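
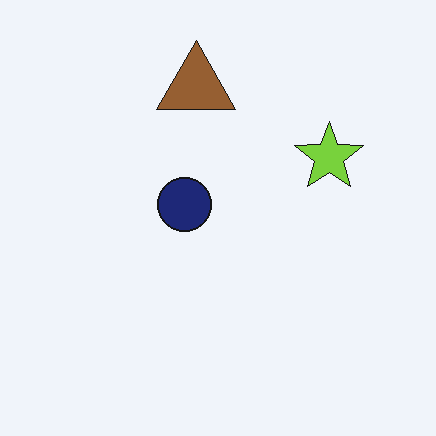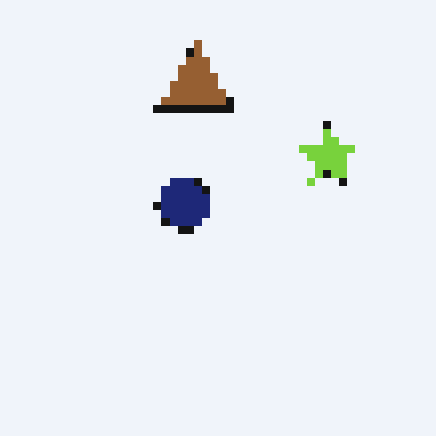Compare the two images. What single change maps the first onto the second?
The transformation is: pixelated into visible square blocks.

Shapes are reduced to large square blocks; fine edges and outlines are lost — a downscale-then-upscale (mosaic) effect.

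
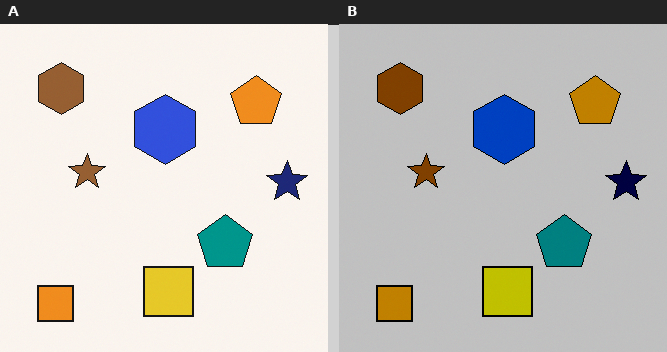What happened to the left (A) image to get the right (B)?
The right (B) image is the left (A) aggressively posterized.

Each flat color has snapped to a coarser quantized level — most visibly, the near-white background has dropped to a flat grey.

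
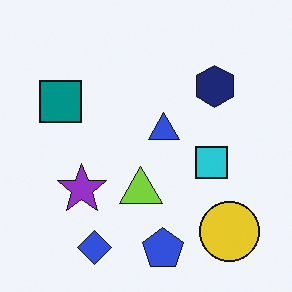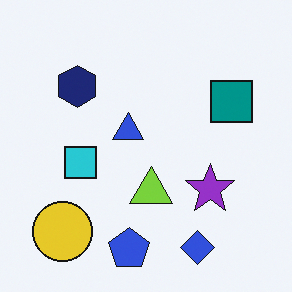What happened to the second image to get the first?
Flipped horizontally (left ↔ right).

The teal square is in the right of the second image and the left of the first — shapes on opposite sides of the vertical midline have swapped in a mirror flip.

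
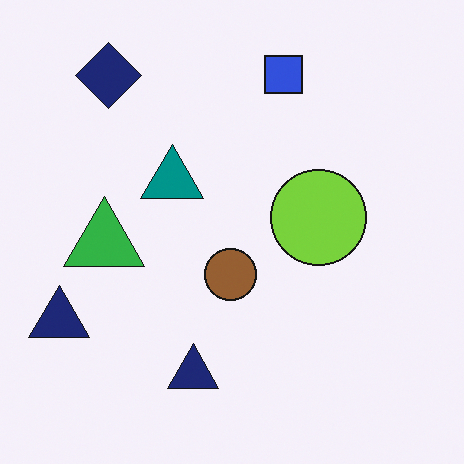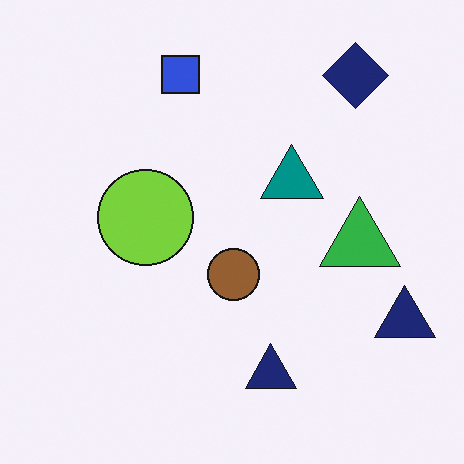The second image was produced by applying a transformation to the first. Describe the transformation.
This is the original image flipped horizontally (left ↔ right).

The green triangle is in the left of the first image and the right of the second — shapes on opposite sides of the vertical midline have swapped in a mirror flip.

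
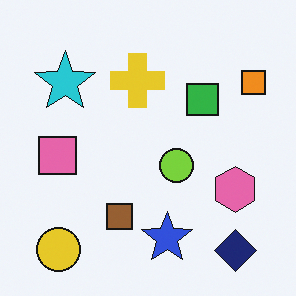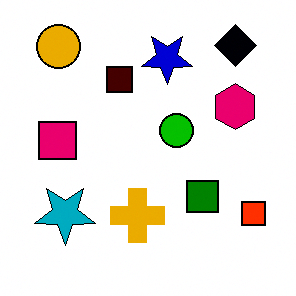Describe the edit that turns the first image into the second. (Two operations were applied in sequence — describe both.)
It was flipped vertically (top ↔ bottom), then boosted in contrast.

The navy diamond is in the bottom-right of the first image and the top-right of the second — shapes on opposite sides of the horizontal midline have swapped in a mirror flip. Tones are pushed away from mid-grey across the whole image — a global contrast change.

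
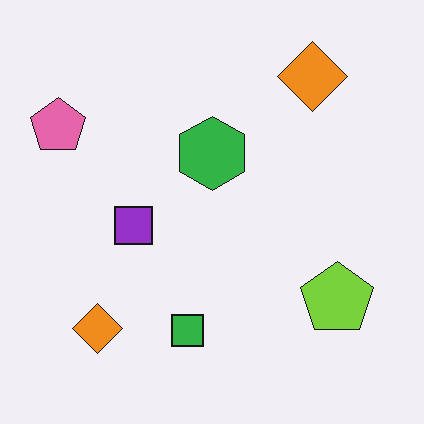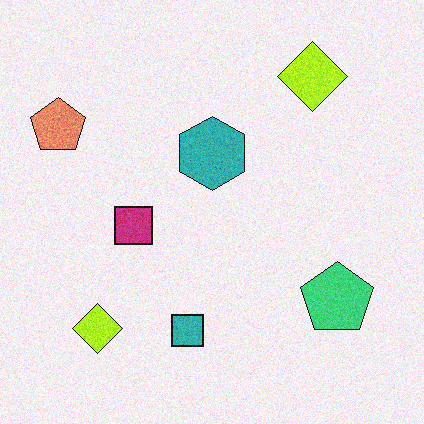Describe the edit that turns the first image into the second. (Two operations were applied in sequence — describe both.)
This is the original image degraded with light additive noise, then hue-shifted slightly.

Random speckle covers the whole image, including the flat background. Every shape's color has rotated by the same amount around the hue wheel — a uniform hue shift.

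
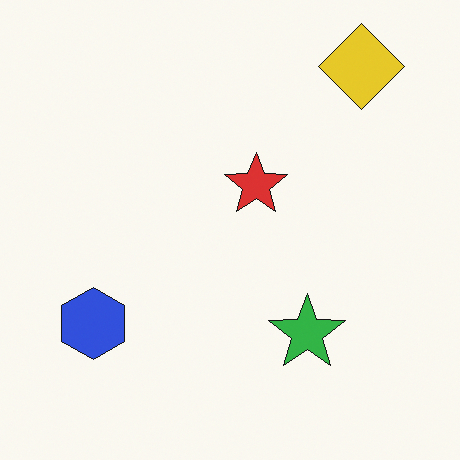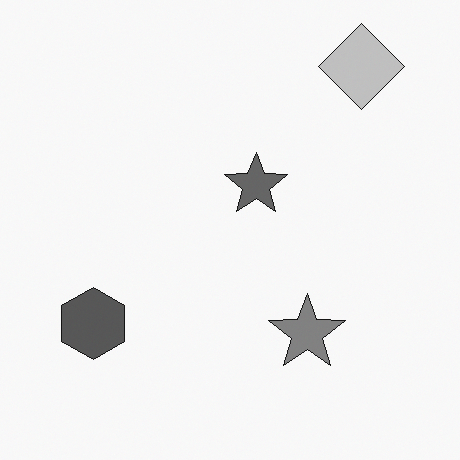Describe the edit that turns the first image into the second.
This is the original image converted to grayscale.

All color is removed — every shape is now a shade of grey.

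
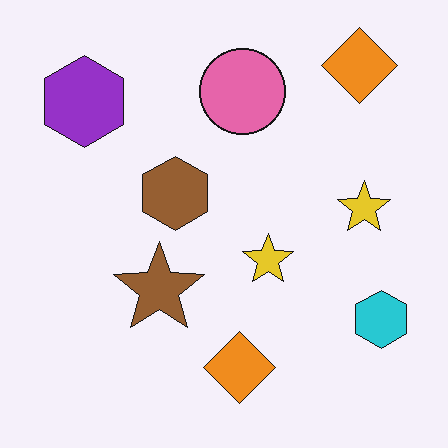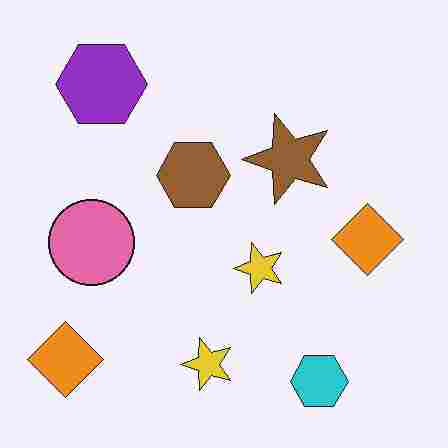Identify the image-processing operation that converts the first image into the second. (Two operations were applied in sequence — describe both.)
Transposed (reflected across the top-left ↔ bottom-right diagonal), then degraded with heavy JPEG compression.

Shapes have swapped their row and column positions — what was in the top-right is now in the bottom-left — a diagonal reflection. Blocky 8×8 compression artifacts appear around shape edges and the flat background shows ringing — characteristic JPEG degradation.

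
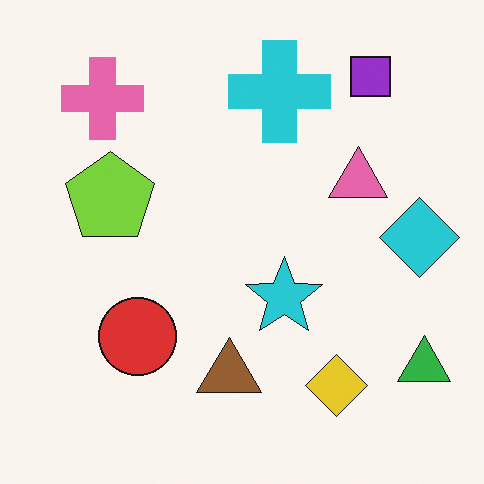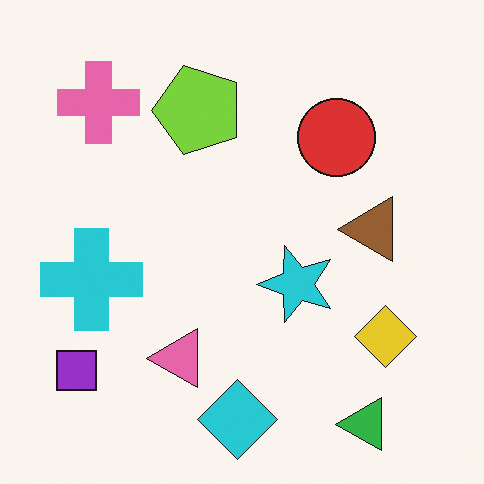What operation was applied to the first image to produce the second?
It was transposed (reflected across the top-left ↔ bottom-right diagonal).

Shapes have swapped their row and column positions — what was in the top-right is now in the bottom-left — a diagonal reflection.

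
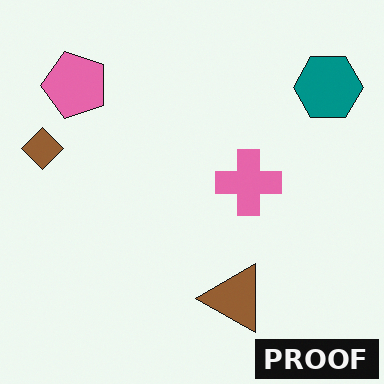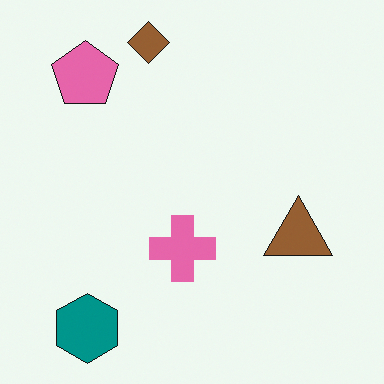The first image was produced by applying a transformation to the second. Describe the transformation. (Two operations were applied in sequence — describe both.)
Transposed (reflected across the top-left ↔ bottom-right diagonal), then watermarked with the text "PROOF" in the lower-right corner.

Shapes have swapped their row and column positions — what was in the top-right is now in the bottom-left — a diagonal reflection. A dark label reading "PROOF" appears in the lower-right corner.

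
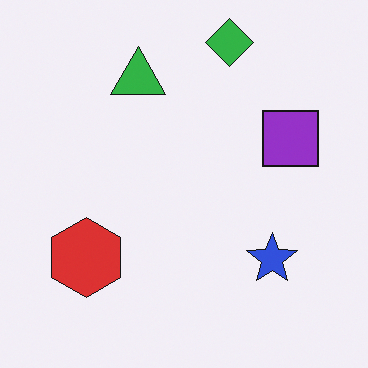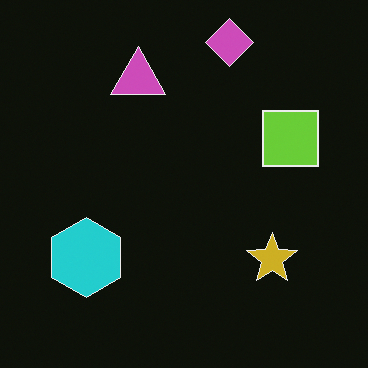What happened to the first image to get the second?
The second image is the first color-inverted (negative).

The light background has become dark and every shape's color is its complement — a photographic negative.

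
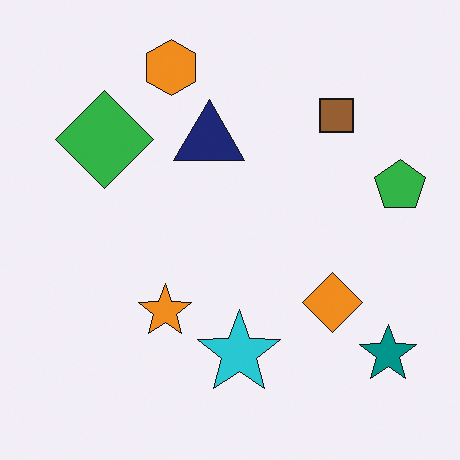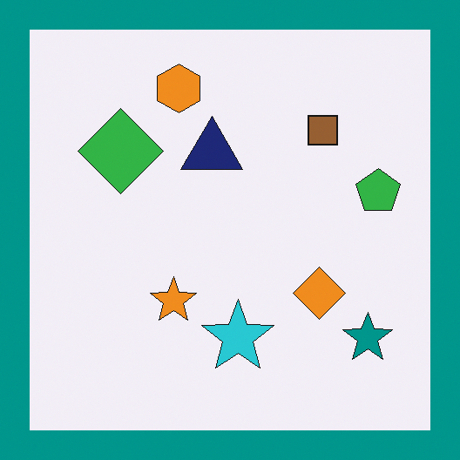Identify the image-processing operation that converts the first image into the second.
The second image is the first framed with a teal border.

A solid teal frame runs around the edge of the second image, with the content slightly shrunk inside it.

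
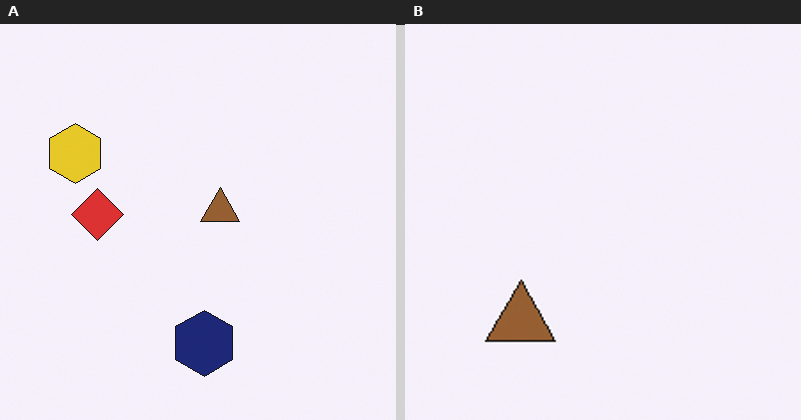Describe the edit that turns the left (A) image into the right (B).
It was cropped tightly and scaled back up.

The visible shapes are larger and the field of view is narrower; shapes near the original edges may be partly or wholly outside the frame — a crop-and-rescale.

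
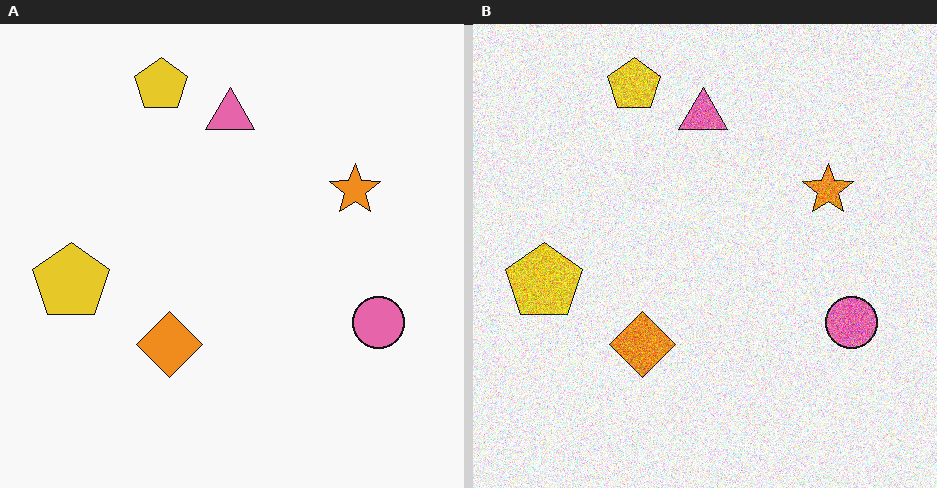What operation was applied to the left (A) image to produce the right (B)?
The right (B) image is the left (A) degraded with heavy additive noise.

Random speckle covers the whole image, including the flat background.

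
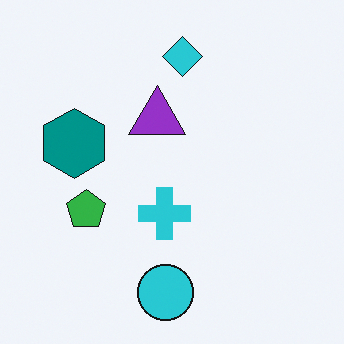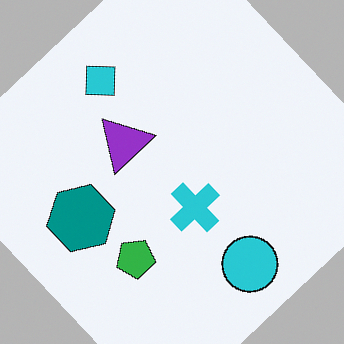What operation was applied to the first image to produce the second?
This is the original image rotated counter-clockwise by a large amount — several tens of degrees.

Every shape is tilted by the same angle and the image corners show triangular fill wedges — a whole-image rotation by a non-right angle.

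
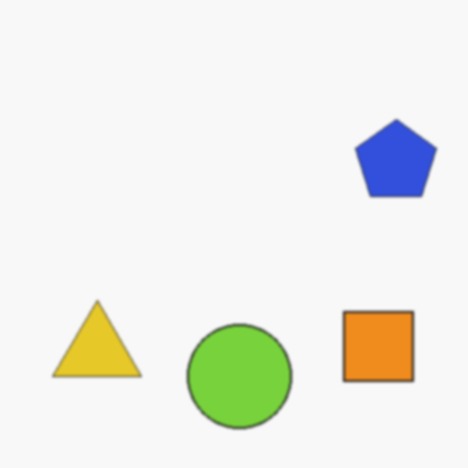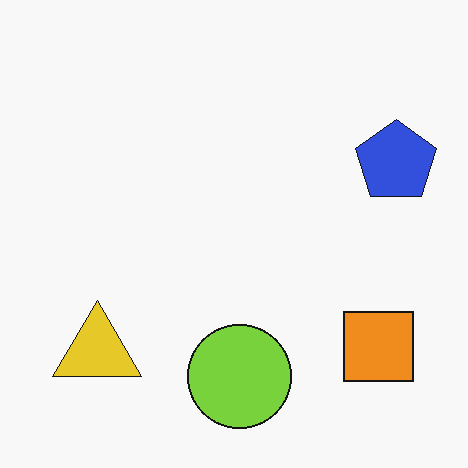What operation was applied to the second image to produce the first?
The image was lightly blurred.

Shape edges and outlines are uniformly softened across the whole image.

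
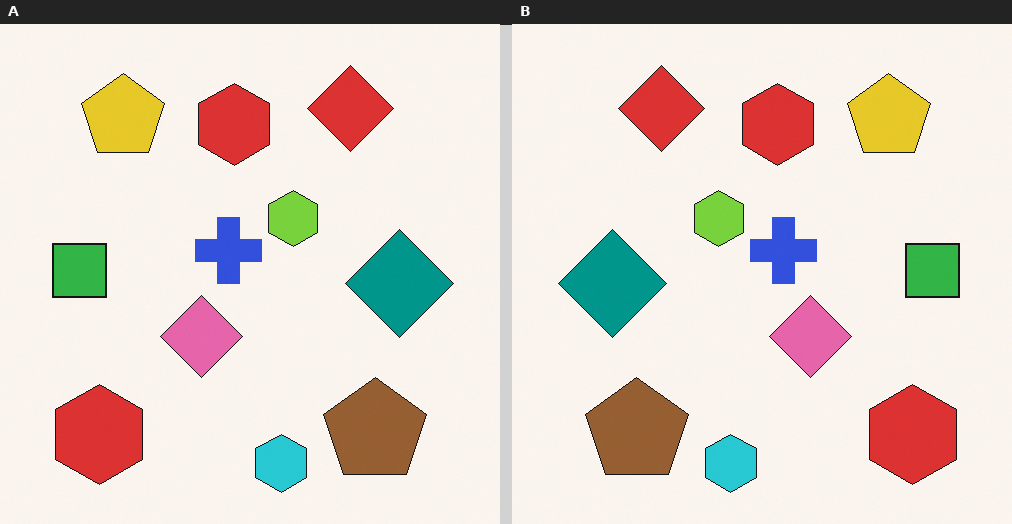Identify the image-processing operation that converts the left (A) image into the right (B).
The right (B) image is the left (A) flipped horizontally (left ↔ right).

The green square is in the left of the left (A) image and the right of the right (B) — shapes on opposite sides of the vertical midline have swapped in a mirror flip.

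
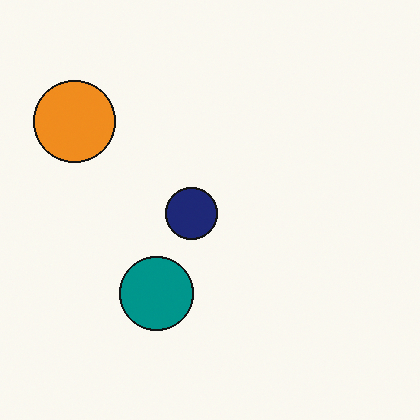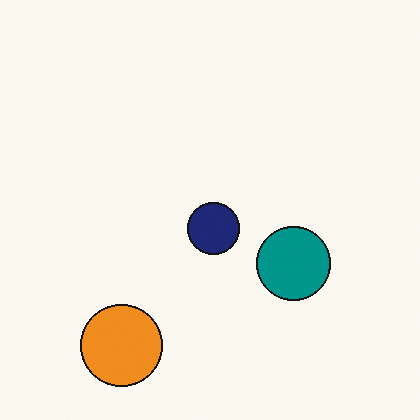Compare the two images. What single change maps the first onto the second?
The second image is the first rotated 90° counter-clockwise.

The orange circle sits in the top-left of the first image and the bottom-left of the second — consistent with a whole-image 90° counter-clockwise rotation.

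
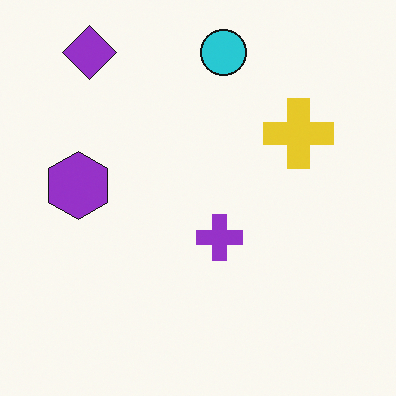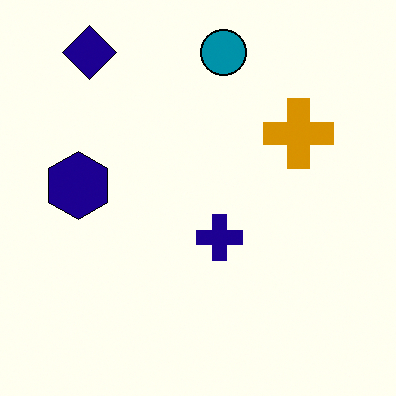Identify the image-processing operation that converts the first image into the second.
It was given much higher contrast.

Tones are pushed away from mid-grey across the whole image — a global contrast change.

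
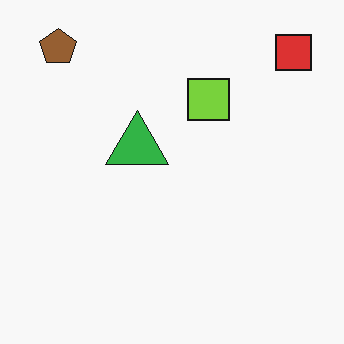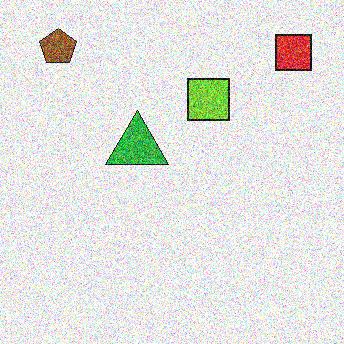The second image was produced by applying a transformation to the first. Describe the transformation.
This is the original image degraded with heavy additive noise.

Random speckle covers the whole image, including the flat background.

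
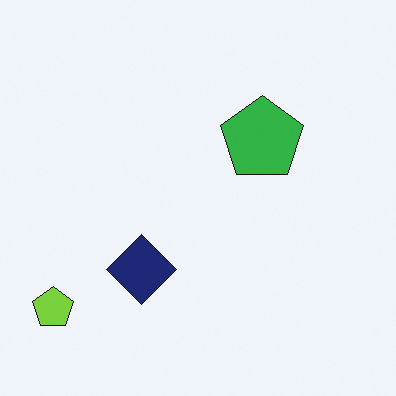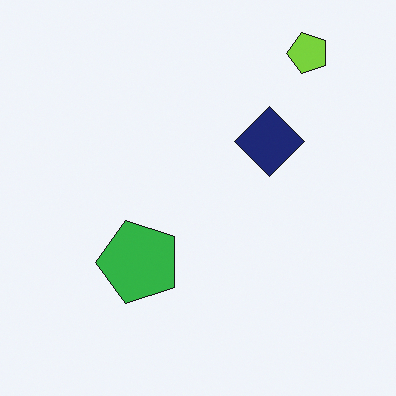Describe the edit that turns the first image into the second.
This is the original image transposed (reflected across the top-left ↔ bottom-right diagonal).

Shapes have swapped their row and column positions — what was in the top-right is now in the bottom-left — a diagonal reflection.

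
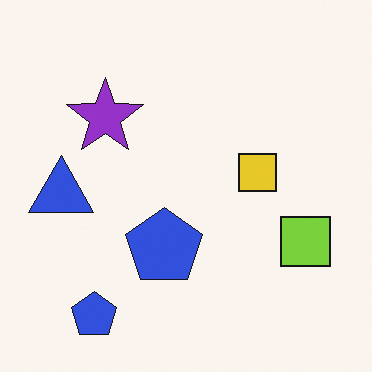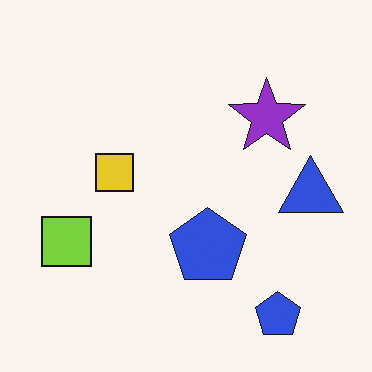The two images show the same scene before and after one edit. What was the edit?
The transformation is: flipped horizontally (left ↔ right).

The blue triangle is in the left of the first image and the right of the second — shapes on opposite sides of the vertical midline have swapped in a mirror flip.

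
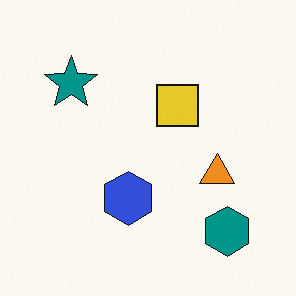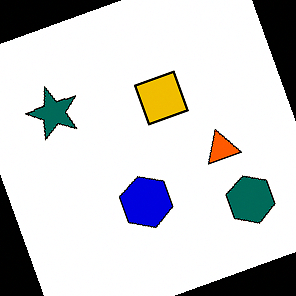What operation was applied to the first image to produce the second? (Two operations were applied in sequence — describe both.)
It was rotated counter-clockwise by a moderate amount, then boosted in contrast.

Every shape is tilted by the same angle and the image corners show triangular fill wedges — a whole-image rotation by a non-right angle. Tones are pushed away from mid-grey across the whole image — a global contrast change.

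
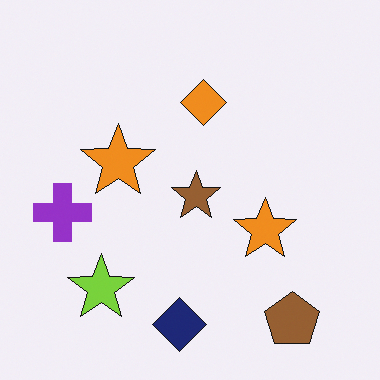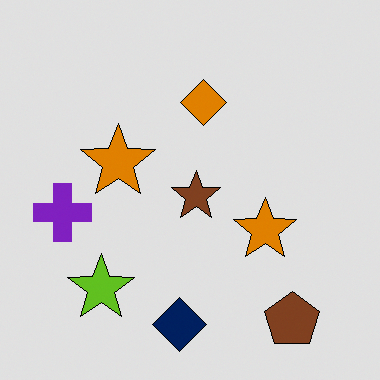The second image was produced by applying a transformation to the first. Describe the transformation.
Posterized to a reduced palette.

Each flat color has snapped to a coarser quantized level — most visibly, the near-white background has dropped to a flat grey.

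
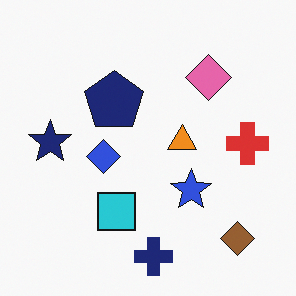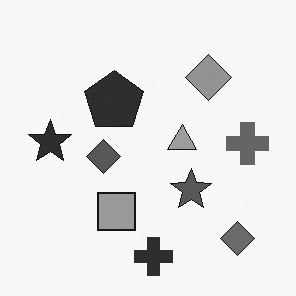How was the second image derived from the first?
It was converted to grayscale.

All color is removed — every shape is now a shade of grey.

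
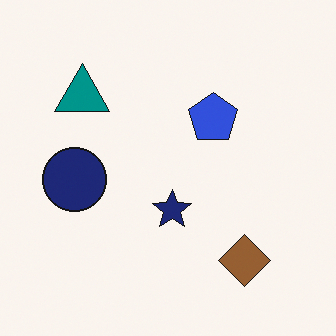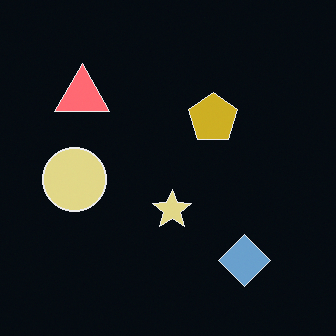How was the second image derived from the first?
The second image is the first color-inverted (negative).

The light background has become dark and every shape's color is its complement — a photographic negative.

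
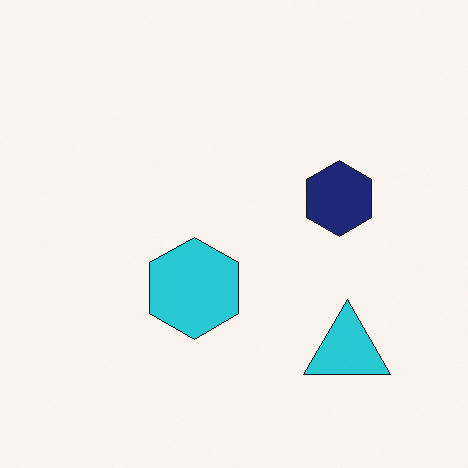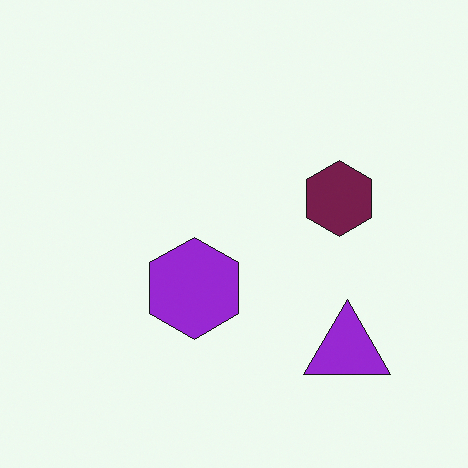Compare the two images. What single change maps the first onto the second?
This is the original image hue-shifted through roughly a third of the color wheel.

Every shape's color has rotated by the same amount around the hue wheel — a uniform hue shift.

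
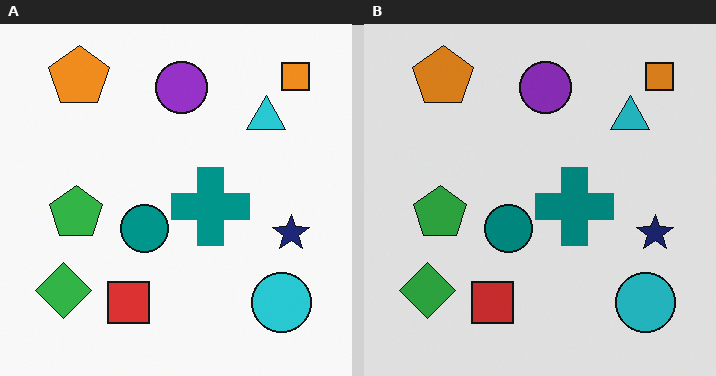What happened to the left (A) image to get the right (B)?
It was slightly darkened.

Every pixel — background and shapes alike — is uniformly darkened.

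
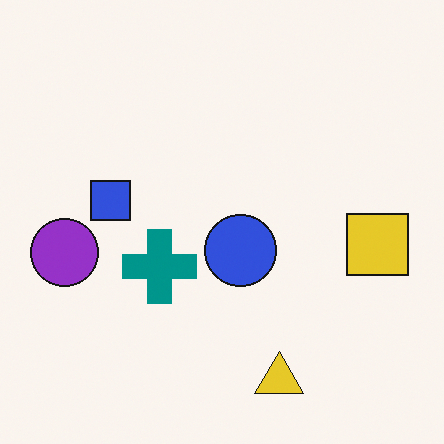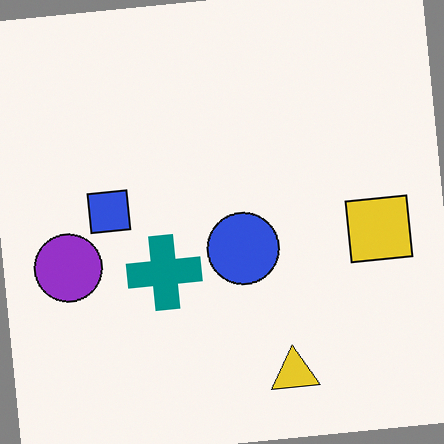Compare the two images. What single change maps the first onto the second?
The image was rotated counter-clockwise by a small amount.

Every shape is tilted by the same angle and the image corners show triangular fill wedges — a whole-image rotation by a non-right angle.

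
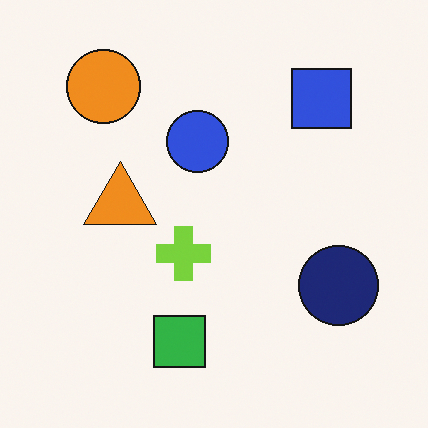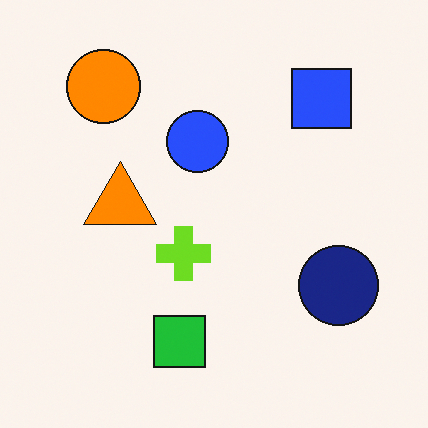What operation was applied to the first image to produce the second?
This is the original image slightly oversaturated.

All colors are more vivid — a global saturation change.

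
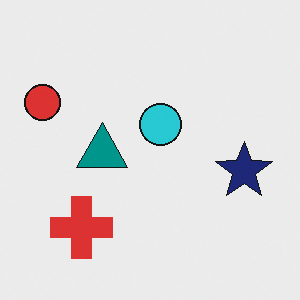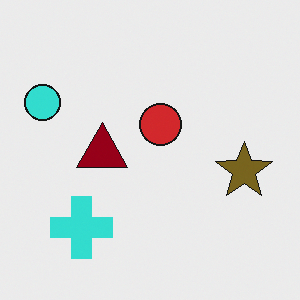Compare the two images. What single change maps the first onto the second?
The second image is the first hue-shifted by a large amount.

Every shape's color has rotated by the same amount around the hue wheel — a uniform hue shift.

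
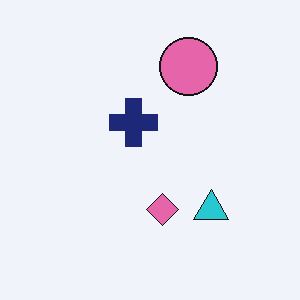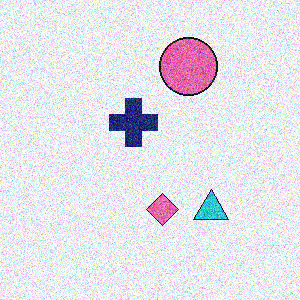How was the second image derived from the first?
The second image is the first degraded with a thick layer of grain.

Random speckle covers the whole image, including the flat background.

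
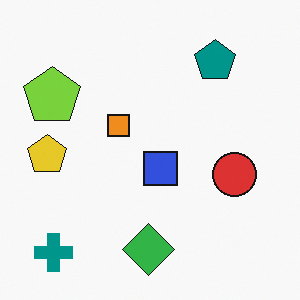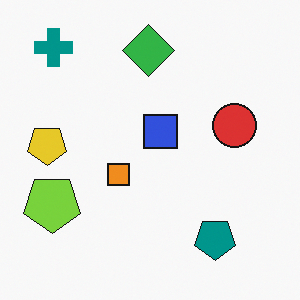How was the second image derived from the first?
The image was flipped vertically (top ↔ bottom).

The teal cross is in the bottom-left of the first image and the top-left of the second — shapes on opposite sides of the horizontal midline have swapped in a mirror flip.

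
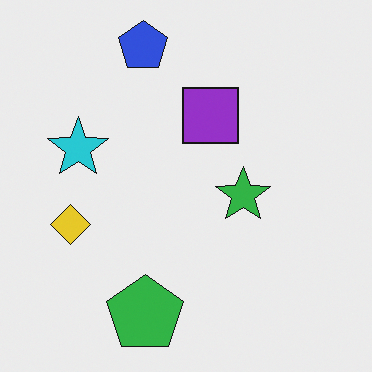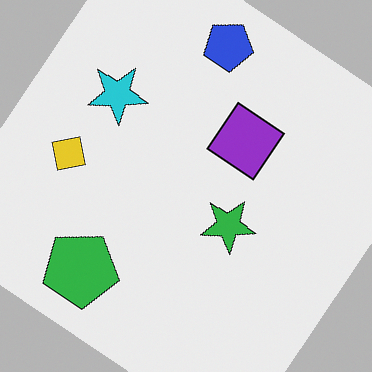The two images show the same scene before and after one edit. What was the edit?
The second image is the first rotated clockwise by a large amount — several tens of degrees.

Every shape is tilted by the same angle and the image corners show triangular fill wedges — a whole-image rotation by a non-right angle.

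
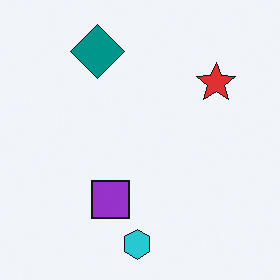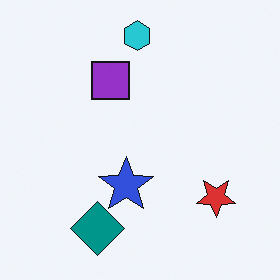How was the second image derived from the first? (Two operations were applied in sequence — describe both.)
It was flipped vertically (top ↔ bottom), then overlaid with an additional blue star.

The cyan hexagon is in the bottom of the first image and the top of the second — shapes on opposite sides of the horizontal midline have swapped in a mirror flip. A blue star appears in the second image that is absent from the first.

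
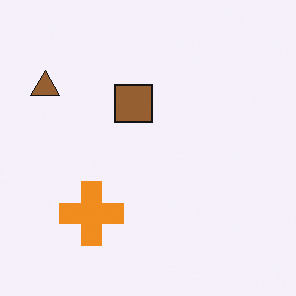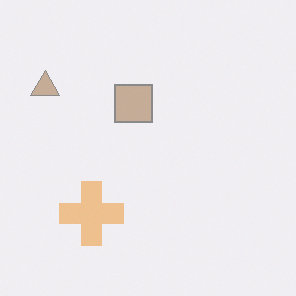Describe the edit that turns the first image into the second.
The transformation is: washed out (contrast reduced).

Tones are pushed toward mid-grey across the whole image — a global contrast change.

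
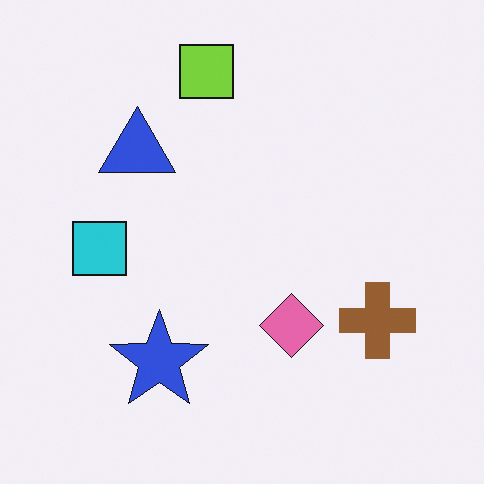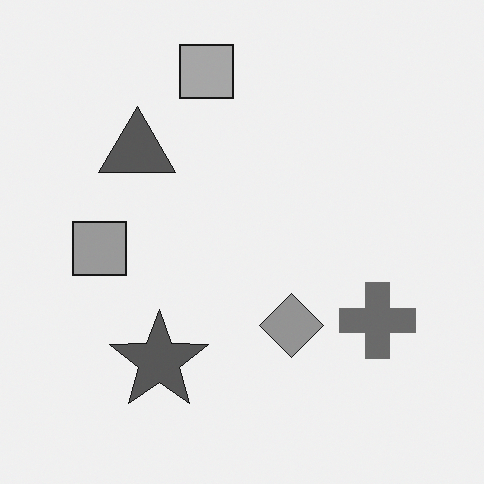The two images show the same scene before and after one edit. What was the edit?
Converted to grayscale.

All color is removed — every shape is now a shade of grey.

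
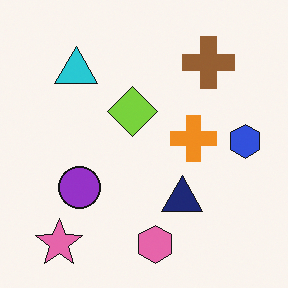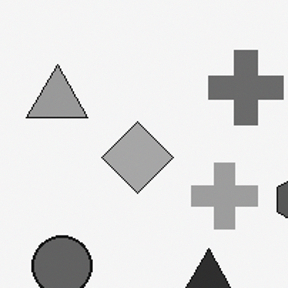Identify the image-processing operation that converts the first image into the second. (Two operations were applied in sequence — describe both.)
The image was converted to grayscale, then cropped to a modestly smaller region and rescaled.

All color is removed — every shape is now a shade of grey. The visible shapes are larger and the field of view is narrower; shapes near the original edges may be partly or wholly outside the frame — a crop-and-rescale.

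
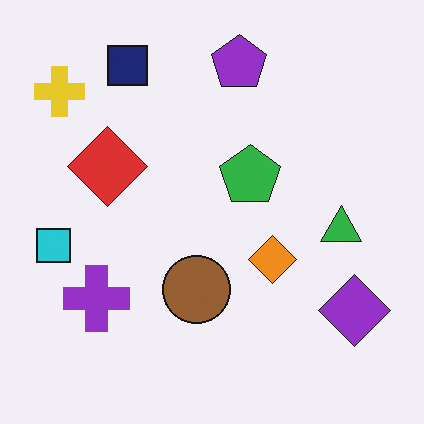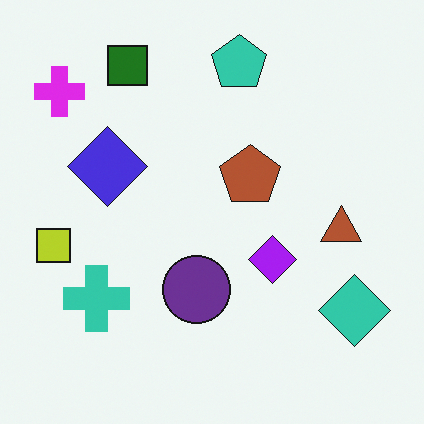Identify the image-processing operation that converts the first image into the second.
Hue-shifted by a large amount.

Every shape's color has rotated by the same amount around the hue wheel — a uniform hue shift.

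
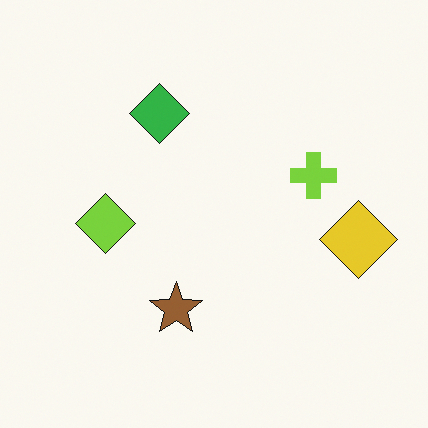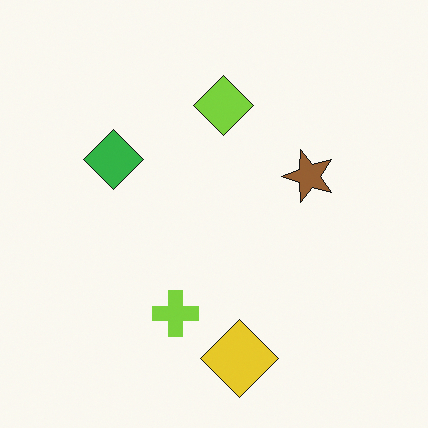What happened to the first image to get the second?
The transformation is: transposed (reflected across the top-left ↔ bottom-right diagonal).

Shapes have swapped their row and column positions — what was in the top-right is now in the bottom-left — a diagonal reflection.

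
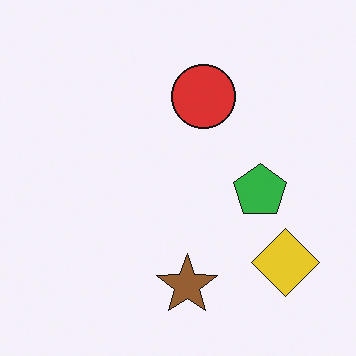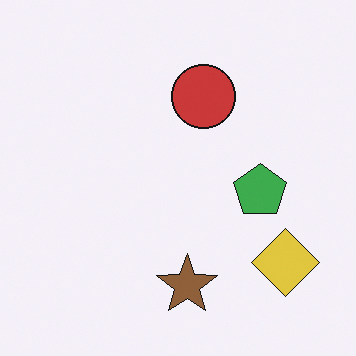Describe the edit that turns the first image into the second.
The transformation is: slightly desaturated.

All colors are more muted and greyish — a global saturation change.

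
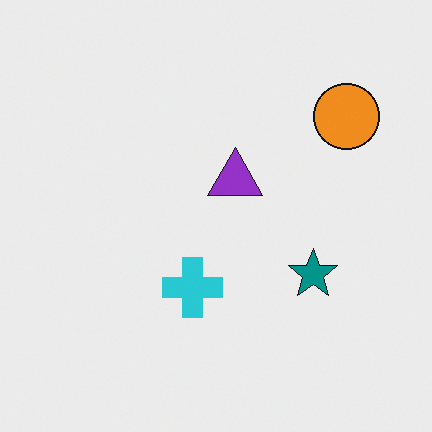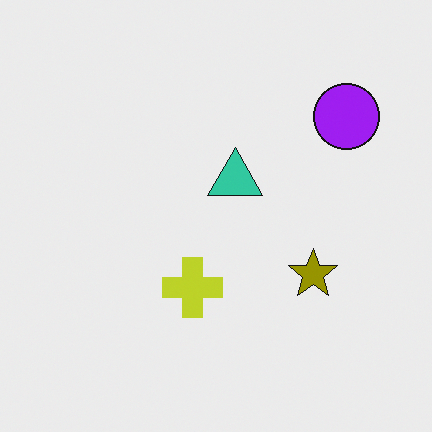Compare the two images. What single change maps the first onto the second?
This is the original image hue-shifted by a large amount.

Every shape's color has rotated by the same amount around the hue wheel — a uniform hue shift.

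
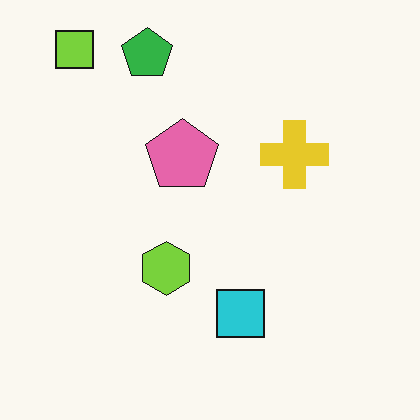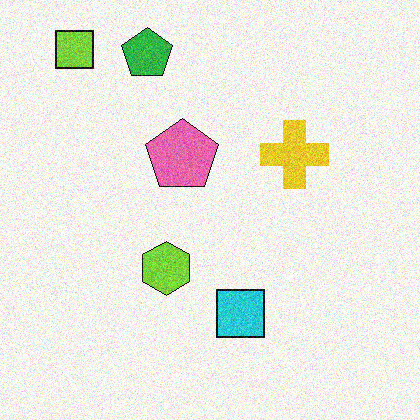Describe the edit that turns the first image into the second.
It was degraded with moderate additive noise.

Random speckle covers the whole image, including the flat background.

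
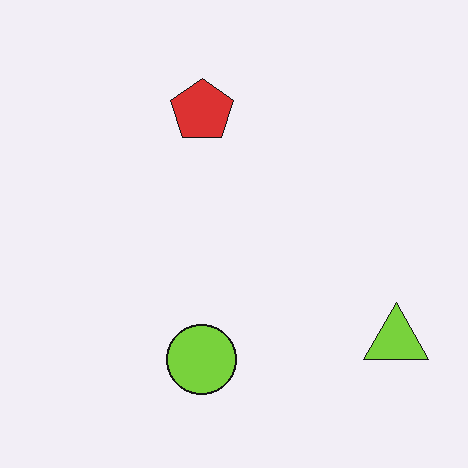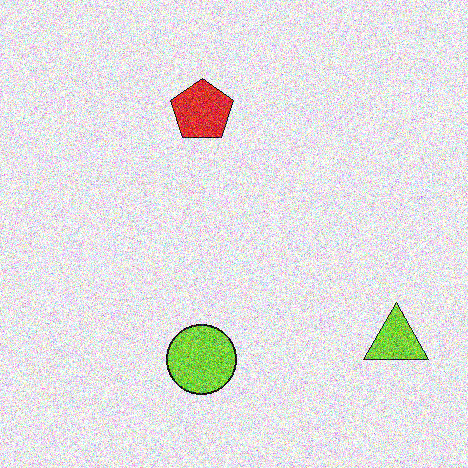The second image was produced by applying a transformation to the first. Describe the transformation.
This is the original image degraded with heavy additive noise.

Random speckle covers the whole image, including the flat background.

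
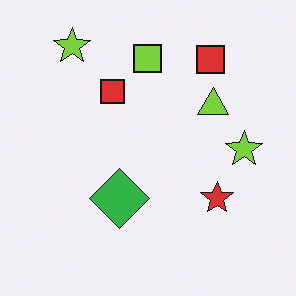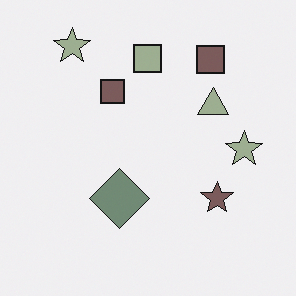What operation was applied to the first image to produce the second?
The transformation is: made much more muted (saturation change).

All colors are more muted and greyish — a global saturation change.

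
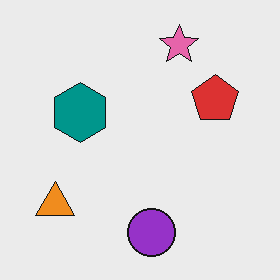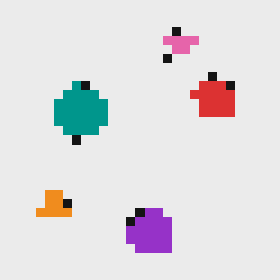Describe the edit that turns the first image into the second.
The transformation is: coarsely pixelated.

Shapes are reduced to large square blocks; fine edges and outlines are lost — a downscale-then-upscale (mosaic) effect.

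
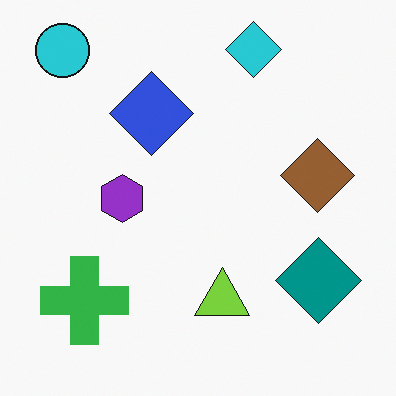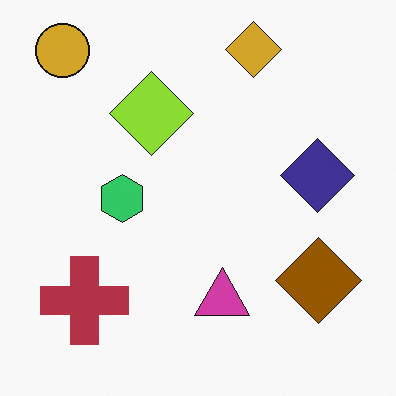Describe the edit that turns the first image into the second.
The second image is the first hue-shifted by a large amount.

Every shape's color has rotated by the same amount around the hue wheel — a uniform hue shift.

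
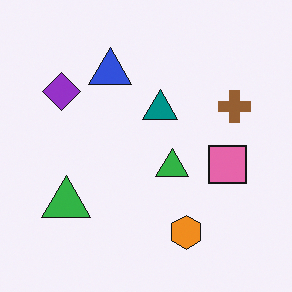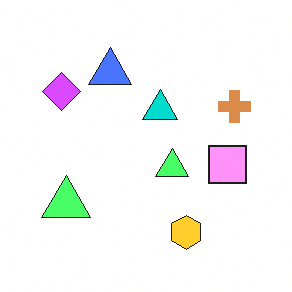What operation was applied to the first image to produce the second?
It was noticeably brightened.

Every pixel — background and shapes alike — is uniformly brightened.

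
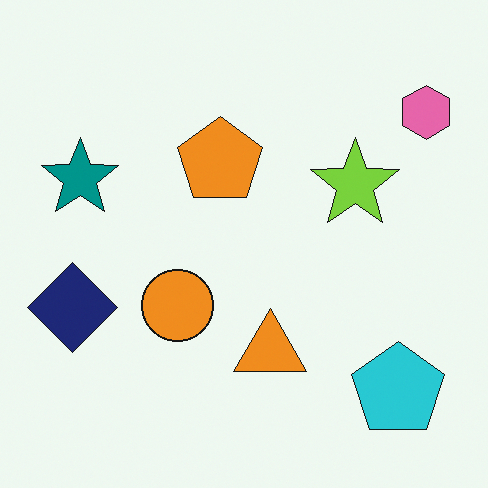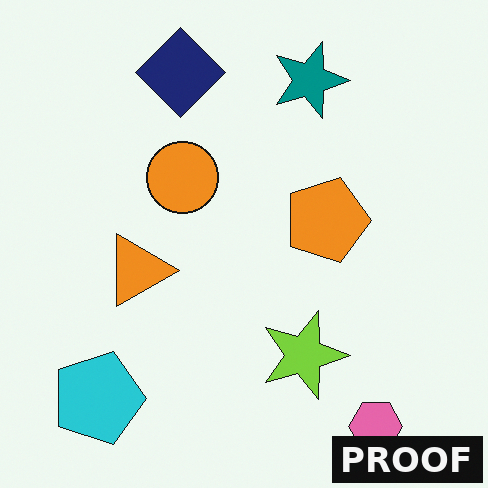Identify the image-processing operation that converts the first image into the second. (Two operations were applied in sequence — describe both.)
Rotated 90° clockwise, then watermarked with the text "PROOF" in the lower-right corner.

The pink hexagon sits in the top-right of the first image and the bottom-right of the second — consistent with a whole-image 90° clockwise rotation. A dark label reading "PROOF" appears in the lower-right corner.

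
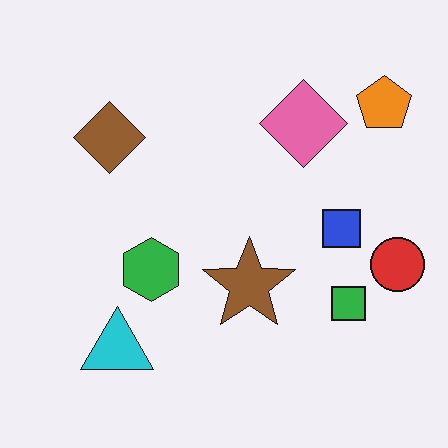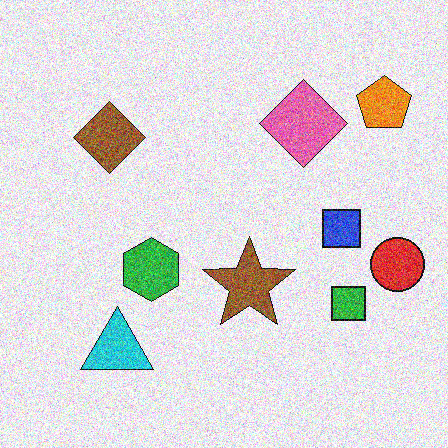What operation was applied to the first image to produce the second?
It was degraded with heavy additive noise.

Random speckle covers the whole image, including the flat background.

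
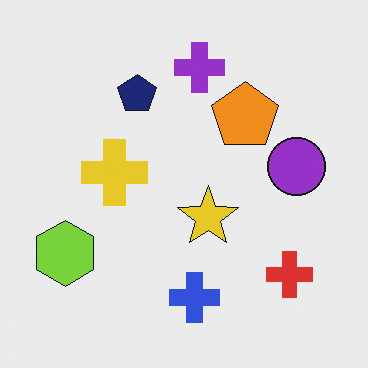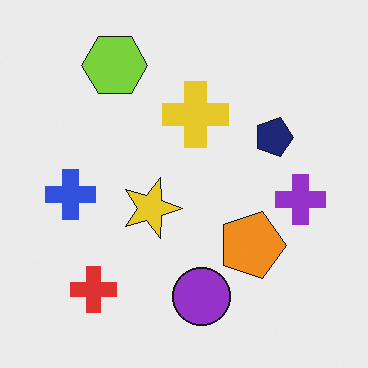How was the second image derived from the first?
It was rotated 90° clockwise.

The red cross sits in the bottom-right of the first image and the bottom-left of the second — consistent with a whole-image 90° clockwise rotation.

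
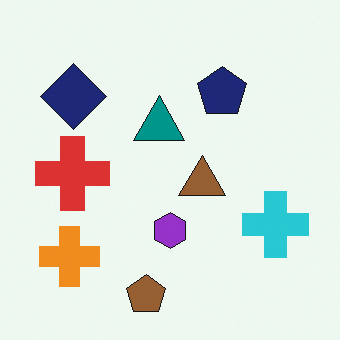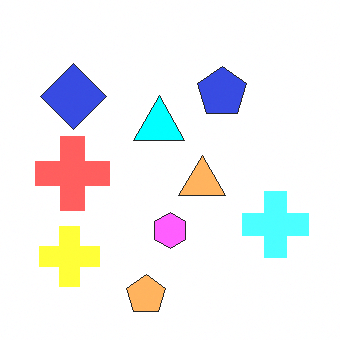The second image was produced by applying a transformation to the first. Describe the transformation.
Brightened a lot.

Every pixel — background and shapes alike — is uniformly brightened.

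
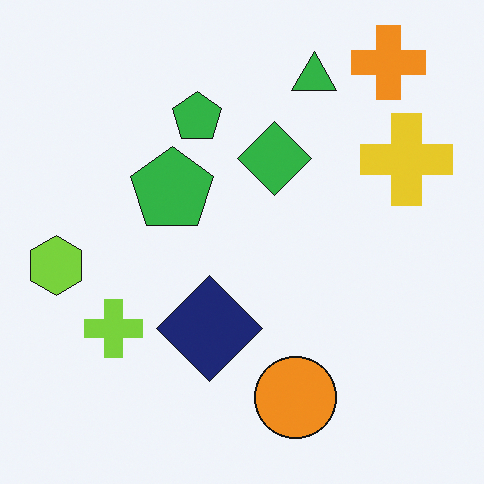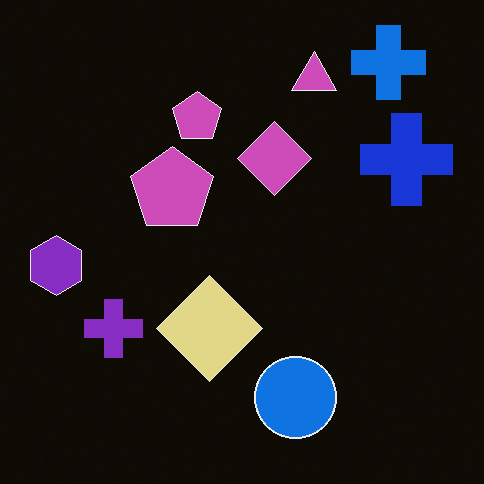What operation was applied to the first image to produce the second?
It was color-inverted (negative).

The light background has become dark and every shape's color is its complement — a photographic negative.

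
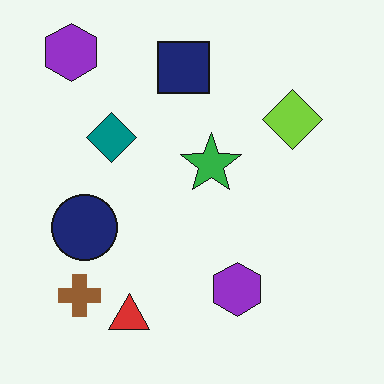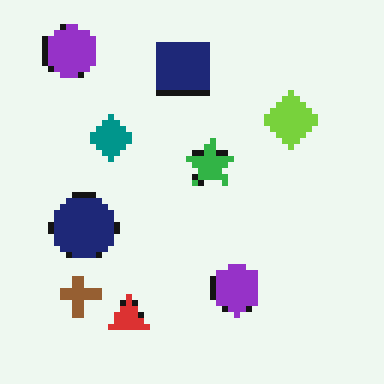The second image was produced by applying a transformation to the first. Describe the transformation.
The transformation is: moderately pixelated.

Shapes are reduced to large square blocks; fine edges and outlines are lost — a downscale-then-upscale (mosaic) effect.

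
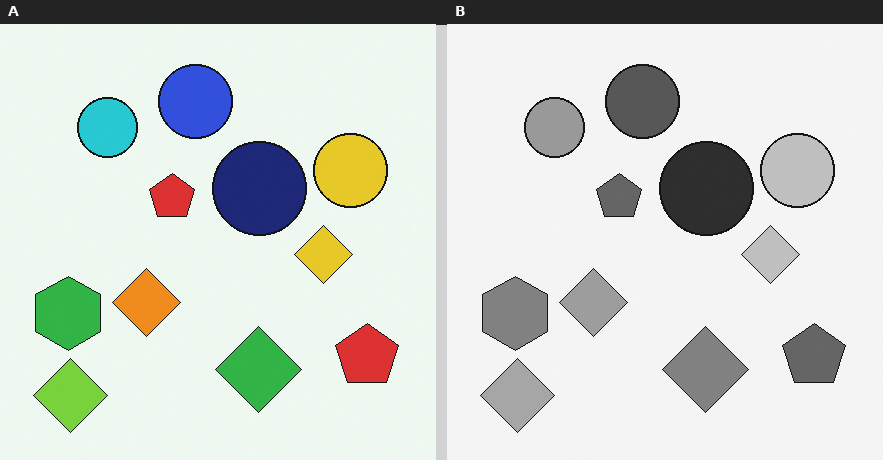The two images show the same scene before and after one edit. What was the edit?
The transformation is: converted to grayscale.

All color is removed — every shape is now a shade of grey.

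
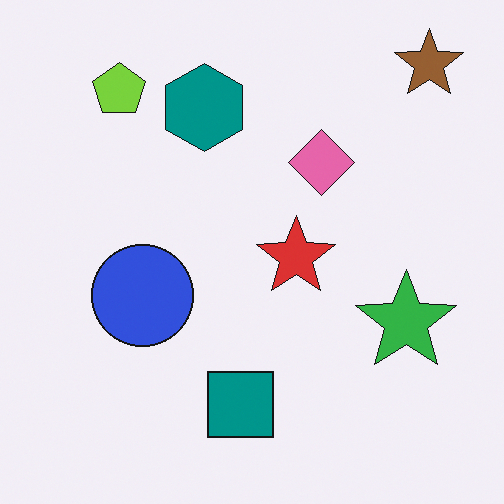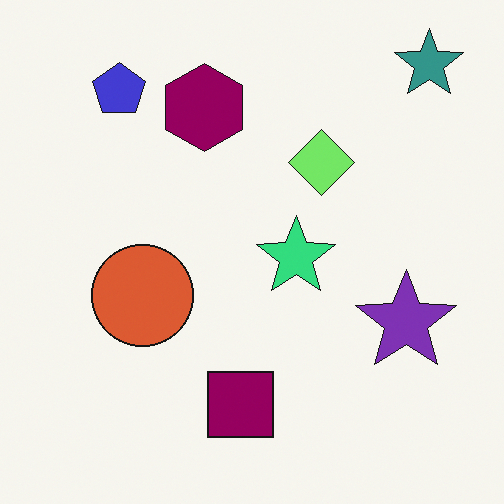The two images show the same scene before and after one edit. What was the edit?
The second image is the first hue-shifted noticeably.

Every shape's color has rotated by the same amount around the hue wheel — a uniform hue shift.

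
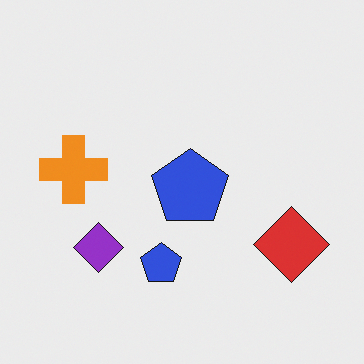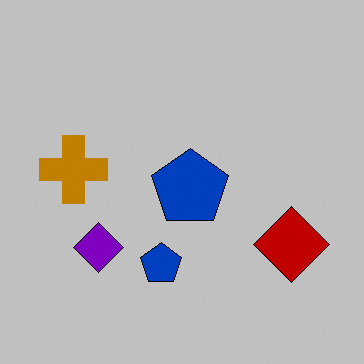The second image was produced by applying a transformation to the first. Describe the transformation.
Heavily posterized to just a handful of flat colors.

Each flat color has snapped to a coarser quantized level — most visibly, the near-white background has dropped to a flat grey.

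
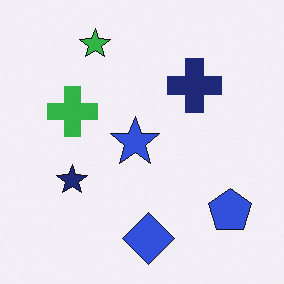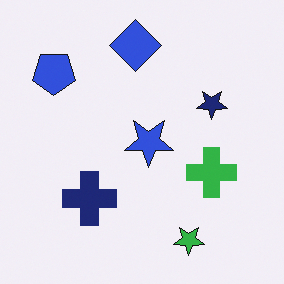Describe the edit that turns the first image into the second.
The second image is the first rotated 180°.

The blue pentagon sits in the bottom-right of the first image and the top-left of the second — consistent with a whole-image 180° rotation.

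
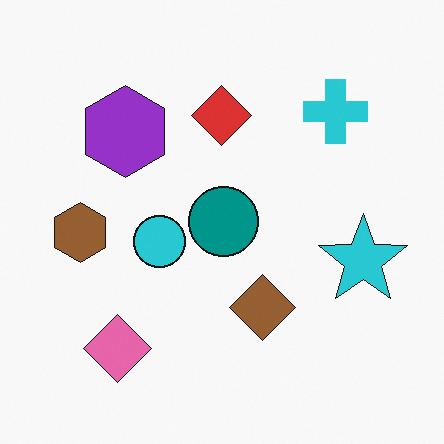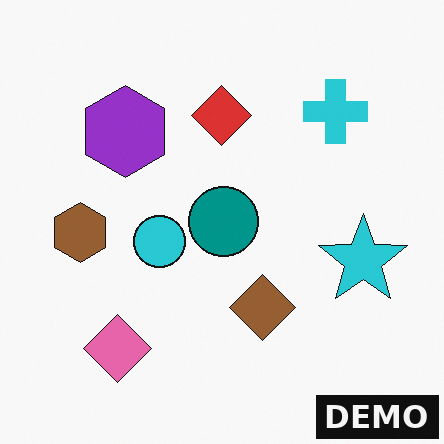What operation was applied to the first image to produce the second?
This is the original image watermarked with the text "DEMO" in the lower-right corner.

A dark label reading "DEMO" appears in the lower-right corner.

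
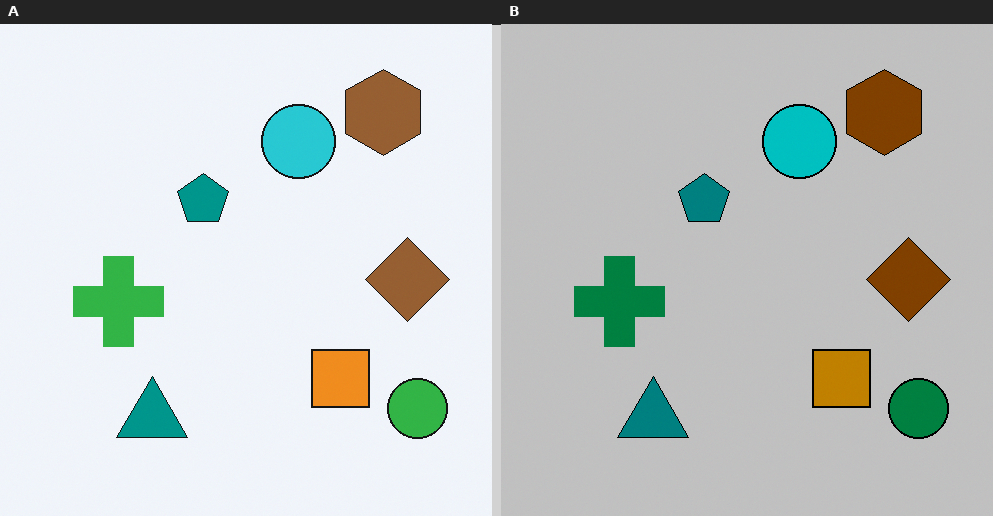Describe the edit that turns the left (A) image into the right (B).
The transformation is: aggressively posterized.

Each flat color has snapped to a coarser quantized level — most visibly, the near-white background has dropped to a flat grey.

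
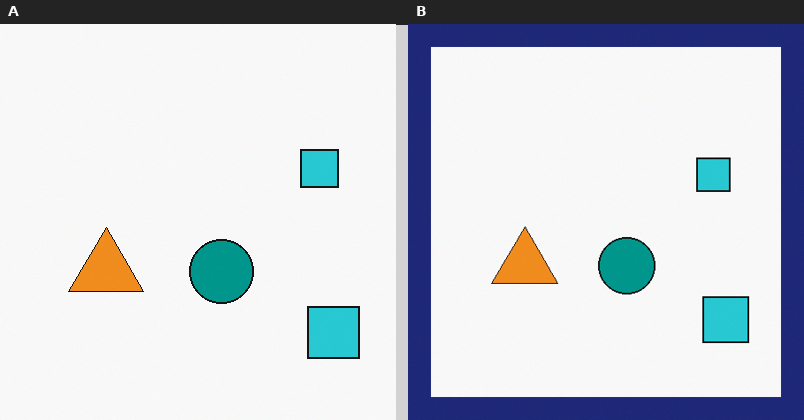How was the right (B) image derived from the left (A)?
The transformation is: framed with a navy border.

A solid navy frame runs around the edge of the right (B) image, with the content slightly shrunk inside it.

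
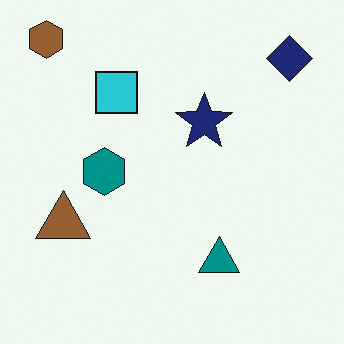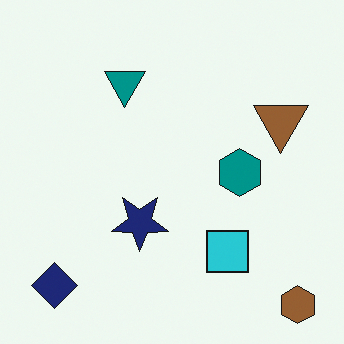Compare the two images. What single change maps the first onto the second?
Rotated 180°.

The brown hexagon sits in the top-left of the first image and the bottom-right of the second — consistent with a whole-image 180° rotation.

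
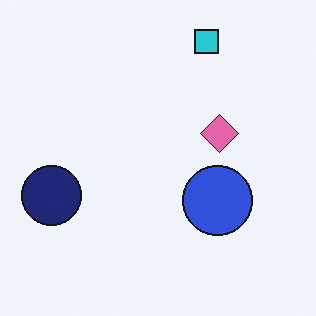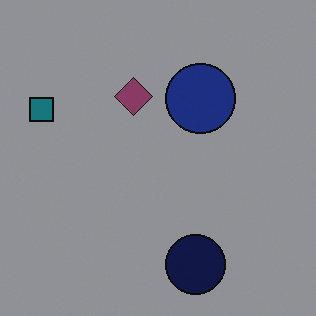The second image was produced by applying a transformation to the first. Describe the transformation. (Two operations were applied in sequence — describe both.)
The transformation is: darkened a lot, then rotated 90° counter-clockwise.

Every pixel — background and shapes alike — is uniformly darkened. The cyan square sits in the top of the first image and the left of the second — consistent with a whole-image 90° counter-clockwise rotation.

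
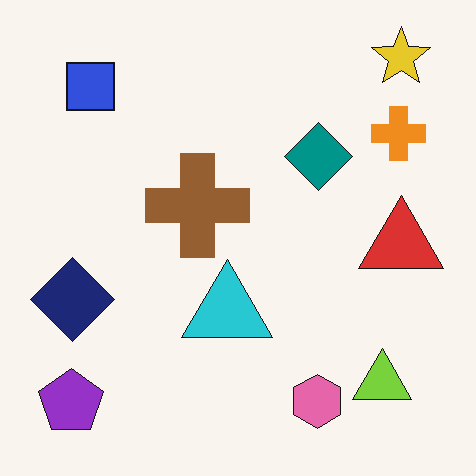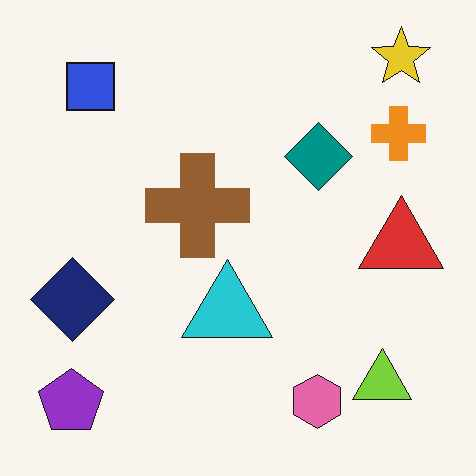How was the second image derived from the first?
The transformation is: JPEG-compressed with visible artifacts.

Blocky 8×8 compression artifacts appear around shape edges and the flat background shows ringing — characteristic JPEG degradation.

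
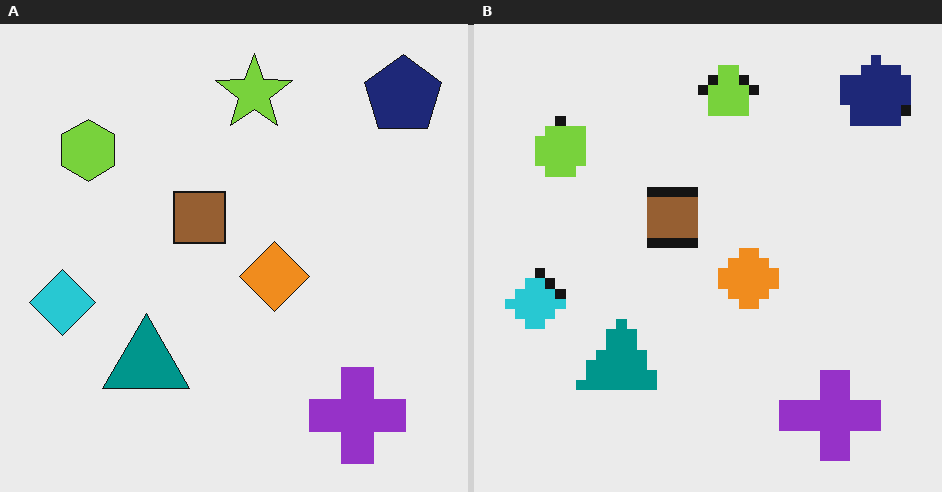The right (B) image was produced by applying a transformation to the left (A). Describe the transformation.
This is the original image heavily pixelated into large blocks.

Shapes are reduced to large square blocks; fine edges and outlines are lost — a downscale-then-upscale (mosaic) effect.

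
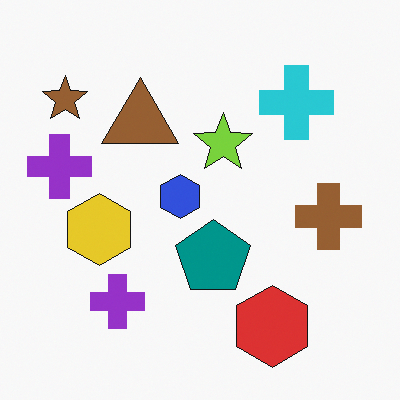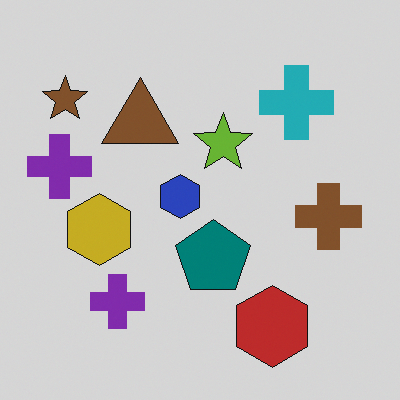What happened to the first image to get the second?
Darkened a little.

Every pixel — background and shapes alike — is uniformly darkened.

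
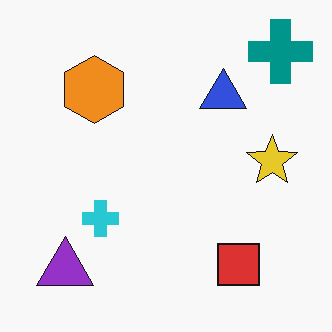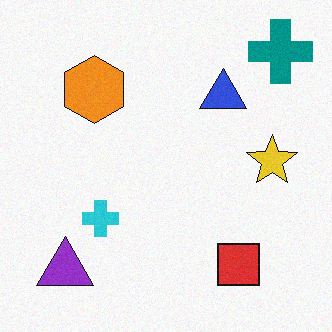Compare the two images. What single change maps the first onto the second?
The transformation is: degraded with a light layer of grain.

Random speckle covers the whole image, including the flat background.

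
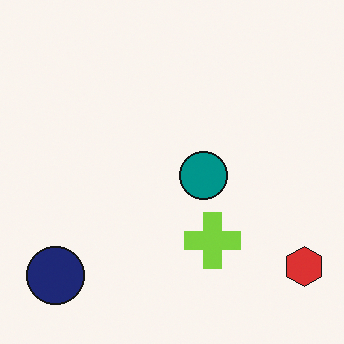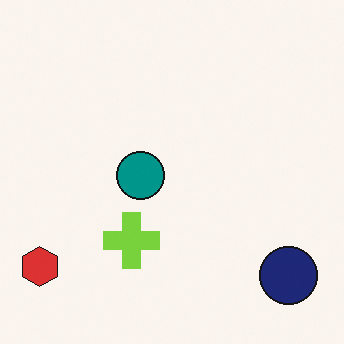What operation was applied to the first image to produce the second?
The image was flipped horizontally (left ↔ right).

The red hexagon is in the bottom-right of the first image and the bottom-left of the second — shapes on opposite sides of the vertical midline have swapped in a mirror flip.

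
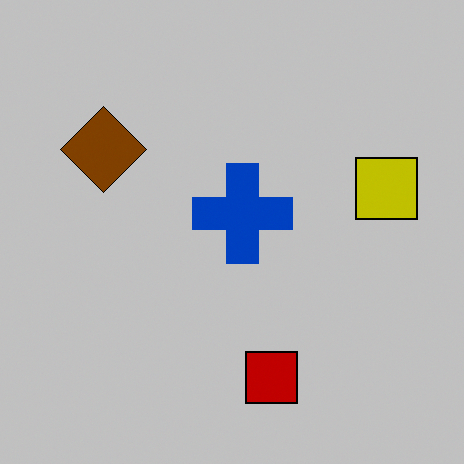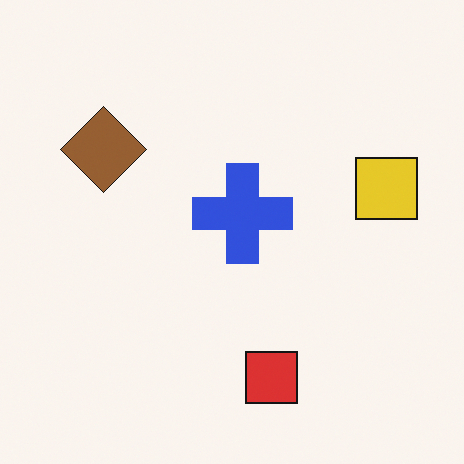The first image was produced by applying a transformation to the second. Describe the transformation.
Heavily posterized to just a handful of flat colors.

Each flat color has snapped to a coarser quantized level — most visibly, the near-white background has dropped to a flat grey.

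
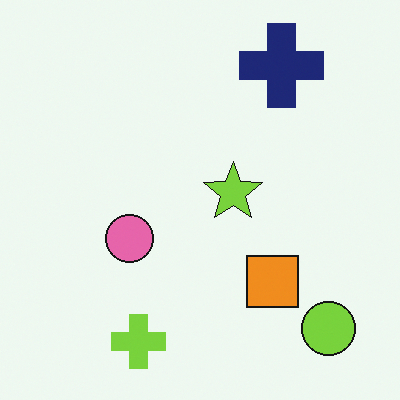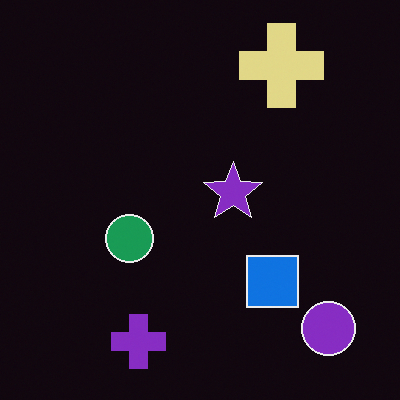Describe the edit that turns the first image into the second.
This is the original image color-inverted (negative).

The light background has become dark and every shape's color is its complement — a photographic negative.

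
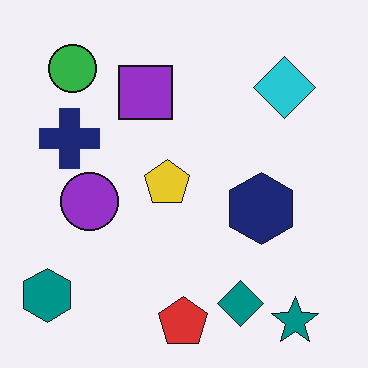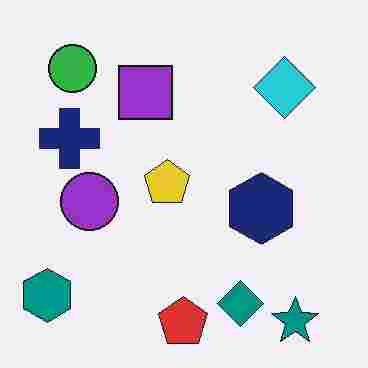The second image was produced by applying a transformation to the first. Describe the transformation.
Degraded with heavy JPEG compression.

Blocky 8×8 compression artifacts appear around shape edges and the flat background shows ringing — characteristic JPEG degradation.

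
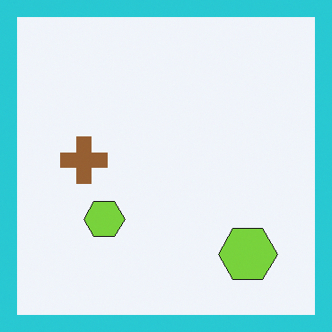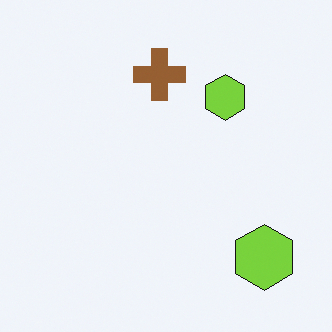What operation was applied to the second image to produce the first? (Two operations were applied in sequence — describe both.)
Transposed (reflected across the top-left ↔ bottom-right diagonal), then framed with a cyan border.

Shapes have swapped their row and column positions — what was in the top-right is now in the bottom-left — a diagonal reflection. A solid cyan frame runs around the edge of the first image, with the content slightly shrunk inside it.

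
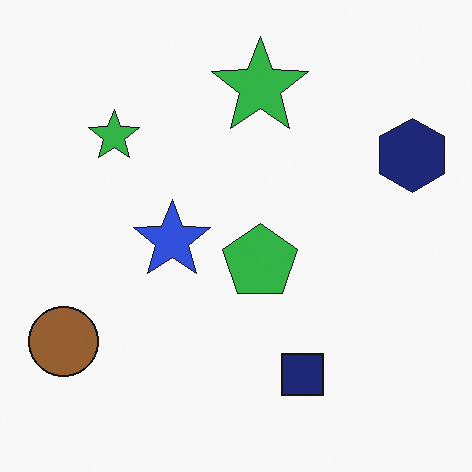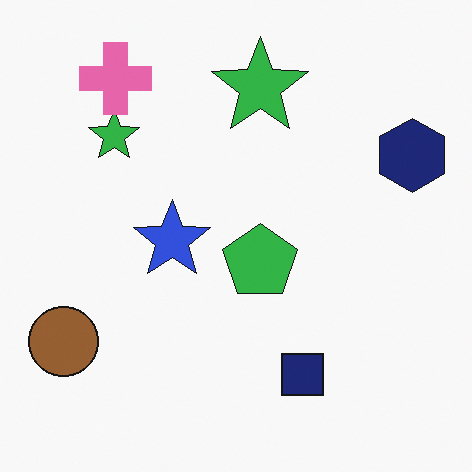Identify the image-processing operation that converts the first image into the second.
The second image is the first overlaid with an additional pink cross.

A pink cross appears in the second image that is absent from the first.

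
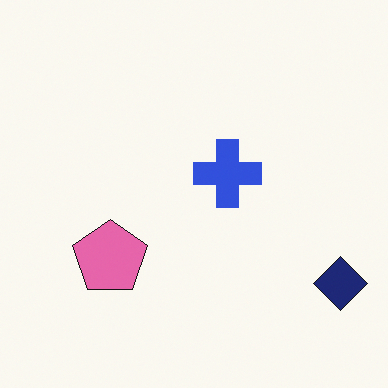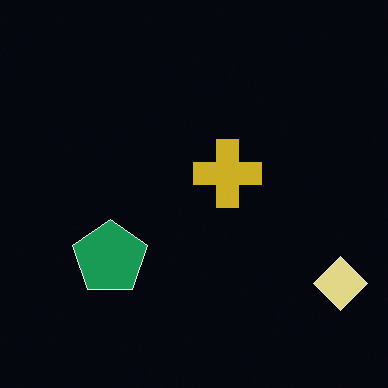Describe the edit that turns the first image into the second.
The second image is the first color-inverted (negative).

The light background has become dark and every shape's color is its complement — a photographic negative.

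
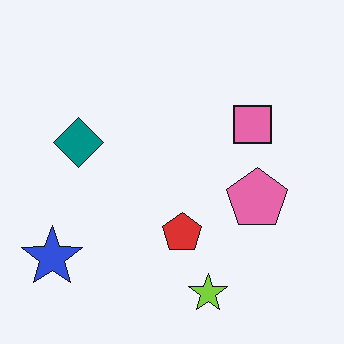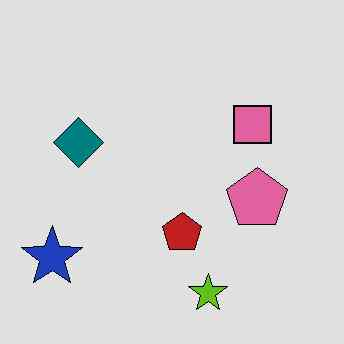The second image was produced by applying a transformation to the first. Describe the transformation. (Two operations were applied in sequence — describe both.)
The transformation is: posterized to a reduced palette, then given moderate JPEG compression.

Each flat color has snapped to a coarser quantized level — most visibly, the near-white background has dropped to a flat grey. Blocky 8×8 compression artifacts appear around shape edges and the flat background shows ringing — characteristic JPEG degradation.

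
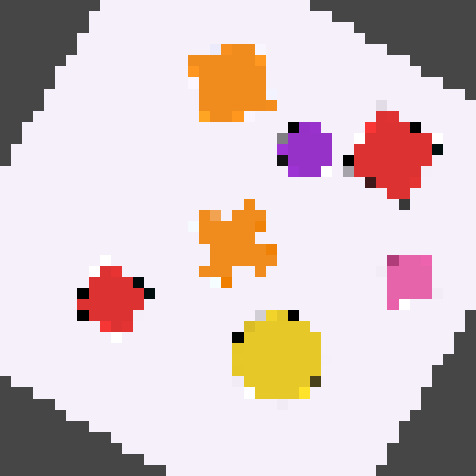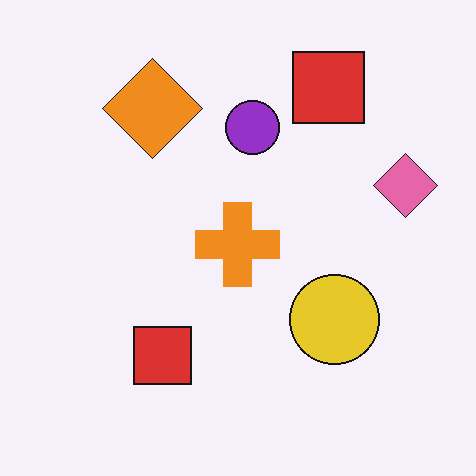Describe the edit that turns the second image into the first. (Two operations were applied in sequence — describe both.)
Rotated clockwise by a large amount — several tens of degrees, then heavily pixelated into large blocks.

Every shape is tilted by the same angle and the image corners show triangular fill wedges — a whole-image rotation by a non-right angle. Shapes are reduced to large square blocks; fine edges and outlines are lost — a downscale-then-upscale (mosaic) effect.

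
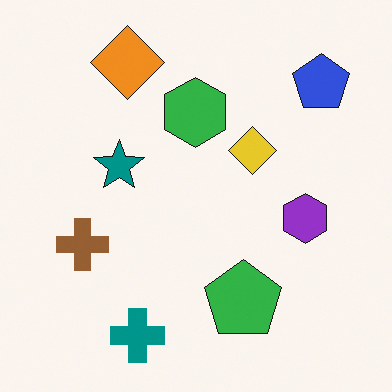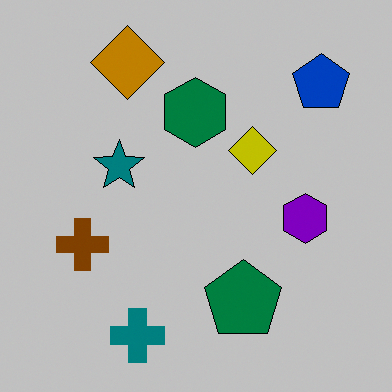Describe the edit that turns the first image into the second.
It was heavily posterized to just a handful of flat colors.

Each flat color has snapped to a coarser quantized level — most visibly, the near-white background has dropped to a flat grey.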